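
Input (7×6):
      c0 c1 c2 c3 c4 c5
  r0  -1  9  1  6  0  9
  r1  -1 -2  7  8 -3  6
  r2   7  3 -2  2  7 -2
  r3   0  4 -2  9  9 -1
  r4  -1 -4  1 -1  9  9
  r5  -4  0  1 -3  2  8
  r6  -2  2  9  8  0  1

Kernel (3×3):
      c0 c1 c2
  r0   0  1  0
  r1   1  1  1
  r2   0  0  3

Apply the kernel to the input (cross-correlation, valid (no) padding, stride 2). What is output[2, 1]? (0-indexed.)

The receptive field on the input at this output position is [1 -1 9 / 1 -3 2 / 9 8 0]. Elementwise product with the kernel and sum: -1·1 + 1·1 + -3·1 + 2·1 + 0·3.

-1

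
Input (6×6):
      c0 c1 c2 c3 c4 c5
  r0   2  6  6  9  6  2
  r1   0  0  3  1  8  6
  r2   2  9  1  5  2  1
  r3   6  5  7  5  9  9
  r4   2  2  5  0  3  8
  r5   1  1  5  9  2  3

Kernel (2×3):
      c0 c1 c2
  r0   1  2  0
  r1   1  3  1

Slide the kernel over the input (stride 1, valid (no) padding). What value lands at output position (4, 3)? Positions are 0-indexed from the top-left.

The receptive field on the input at this output position is [0 3 8 / 9 2 3]. Elementwise product with the kernel and sum: 0·1 + 3·2 + 9·1 + 2·3 + 3·1.

24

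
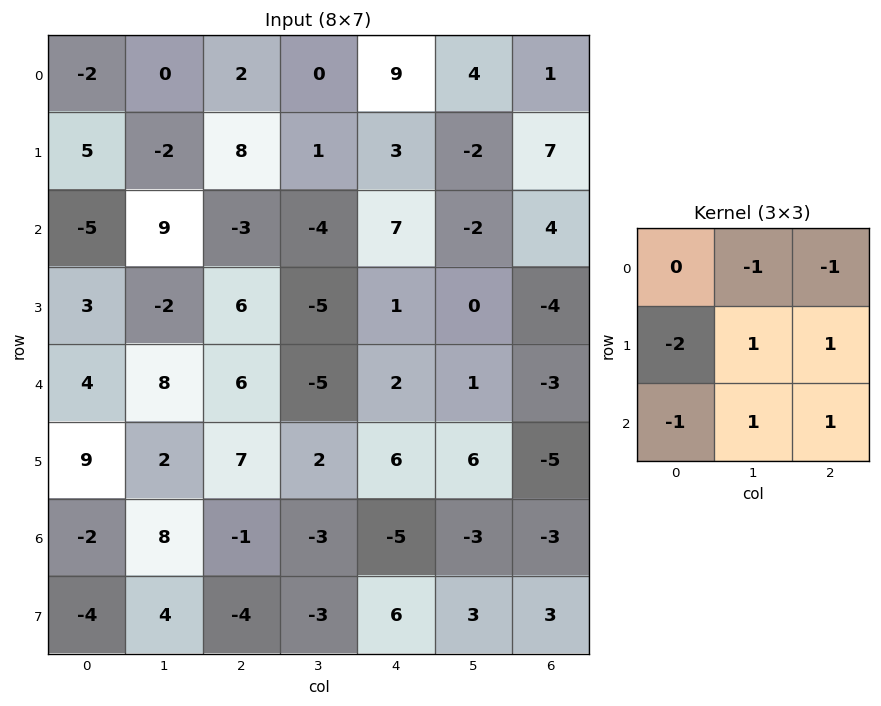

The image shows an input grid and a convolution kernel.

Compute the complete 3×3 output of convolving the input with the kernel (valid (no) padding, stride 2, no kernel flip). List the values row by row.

5 -15 -11
2 -28 -12
-14 -10 -10

Output[0,0]: The receptive field on the input at this output position is [-2 0 2 / 5 -2 8 / -5 9 -3]. Elementwise product with the kernel and sum: 0·-1 + 2·-1 + 5·-2 + -2·1 + 8·1 + -5·-1 + 9·1 + -3·1.
Output[0,1]: The receptive field on the input at this output position is [2 0 9 / 8 1 3 / -3 -4 7]. Elementwise product with the kernel and sum: 0·-1 + 9·-1 + 8·-2 + 1·1 + 3·1 + -3·-1 + -4·1 + 7·1.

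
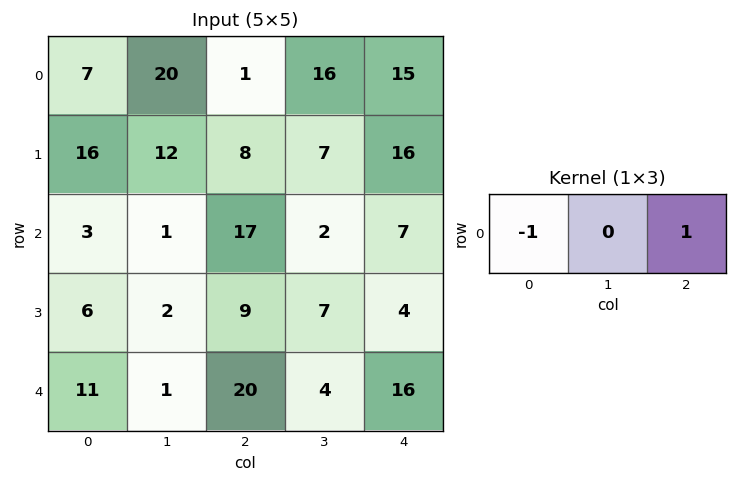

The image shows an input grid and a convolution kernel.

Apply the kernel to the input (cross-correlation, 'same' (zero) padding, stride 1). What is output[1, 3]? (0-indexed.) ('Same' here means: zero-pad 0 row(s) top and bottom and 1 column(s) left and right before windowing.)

8

The receptive field on the zero-padded input at this output position is [8 7 16]. Elementwise product with the kernel and sum: 8·-1 + 16·1.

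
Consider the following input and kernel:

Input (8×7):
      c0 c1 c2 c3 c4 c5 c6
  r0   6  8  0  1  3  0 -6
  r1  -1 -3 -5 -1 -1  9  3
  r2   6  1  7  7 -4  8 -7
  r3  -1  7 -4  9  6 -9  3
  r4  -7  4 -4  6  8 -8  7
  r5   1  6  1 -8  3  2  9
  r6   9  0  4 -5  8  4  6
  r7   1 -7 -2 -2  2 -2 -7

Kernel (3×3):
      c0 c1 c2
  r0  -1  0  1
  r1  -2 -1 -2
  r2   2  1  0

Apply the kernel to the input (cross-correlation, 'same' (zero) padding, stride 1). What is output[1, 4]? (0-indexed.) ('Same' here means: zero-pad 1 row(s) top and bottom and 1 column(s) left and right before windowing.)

The receptive field on the zero-padded input at this output position is [1 3 0 / -1 -1 9 / 7 -4 8]. Elementwise product with the kernel and sum: 1·-1 + 0·1 + -1·-2 + -1·-1 + 9·-2 + 7·2 + -4·1.

-6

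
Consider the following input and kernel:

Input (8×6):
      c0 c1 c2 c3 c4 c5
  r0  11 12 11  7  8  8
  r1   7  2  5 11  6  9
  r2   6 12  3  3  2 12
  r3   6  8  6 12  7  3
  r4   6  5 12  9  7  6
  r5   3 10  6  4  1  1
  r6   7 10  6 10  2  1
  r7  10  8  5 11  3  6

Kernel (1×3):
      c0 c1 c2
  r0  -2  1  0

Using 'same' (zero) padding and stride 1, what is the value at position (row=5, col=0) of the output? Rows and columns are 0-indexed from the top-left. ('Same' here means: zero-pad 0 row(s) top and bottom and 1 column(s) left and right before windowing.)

3

The receptive field on the zero-padded input at this output position is [0 3 10]. Elementwise product with the kernel and sum: 0·-2 + 3·1.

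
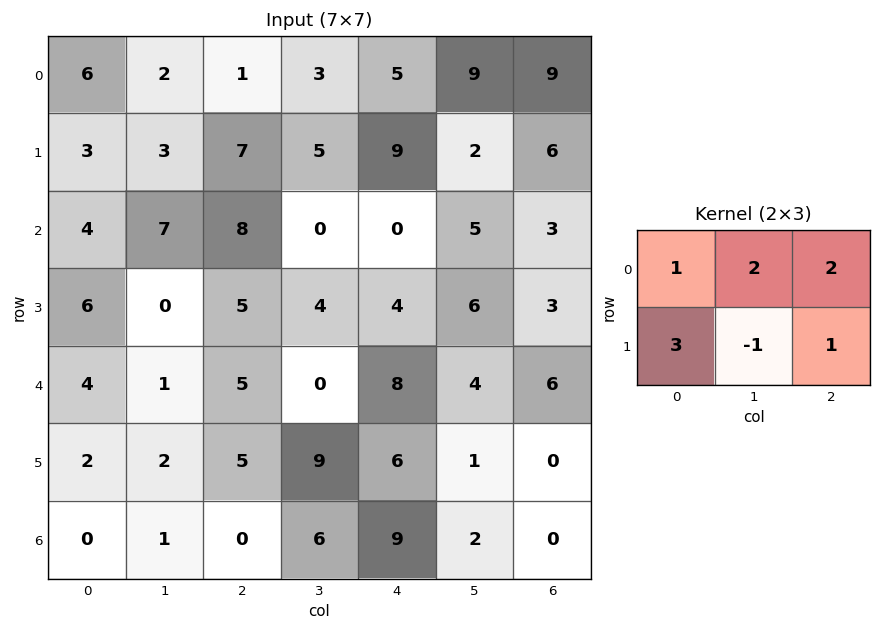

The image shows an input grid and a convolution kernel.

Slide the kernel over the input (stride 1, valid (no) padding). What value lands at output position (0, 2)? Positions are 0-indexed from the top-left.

42

The receptive field on the input at this output position is [1 3 5 / 7 5 9]. Elementwise product with the kernel and sum: 1·1 + 3·2 + 5·2 + 7·3 + 5·-1 + 9·1.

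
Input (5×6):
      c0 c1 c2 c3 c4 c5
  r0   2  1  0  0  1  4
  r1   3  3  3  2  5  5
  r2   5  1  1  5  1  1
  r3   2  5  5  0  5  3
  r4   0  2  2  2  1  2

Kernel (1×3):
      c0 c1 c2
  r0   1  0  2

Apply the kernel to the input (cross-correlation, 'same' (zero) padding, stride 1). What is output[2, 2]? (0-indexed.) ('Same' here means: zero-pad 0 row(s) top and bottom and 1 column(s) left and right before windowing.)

11

The receptive field on the zero-padded input at this output position is [1 1 5]. Elementwise product with the kernel and sum: 1·1 + 5·2.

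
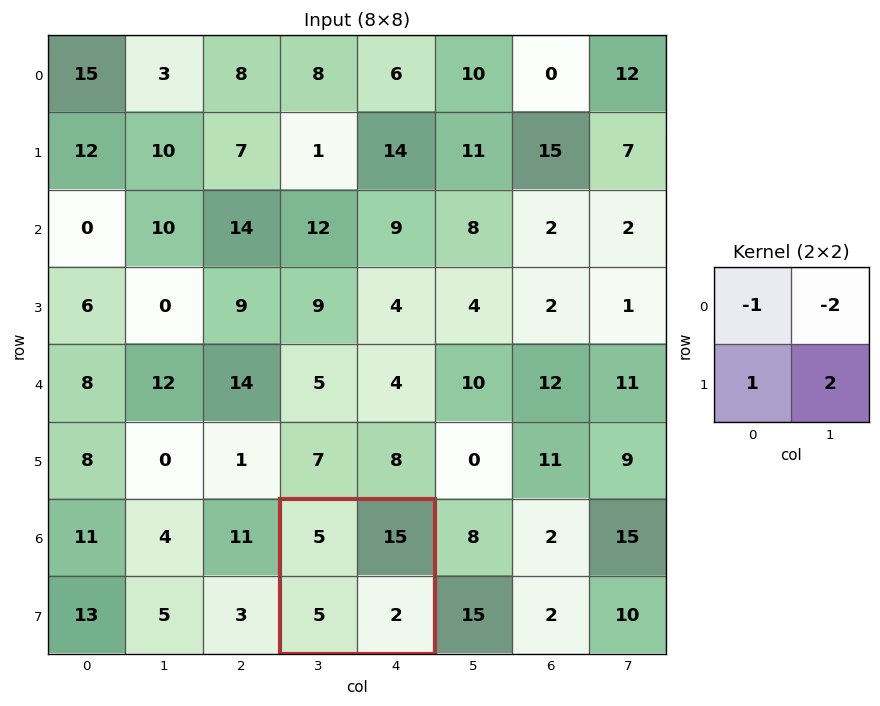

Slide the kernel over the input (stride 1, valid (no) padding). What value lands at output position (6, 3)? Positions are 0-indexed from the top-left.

The receptive field on the input at this output position is [5 15 / 5 2]. Elementwise product with the kernel and sum: 5·-1 + 15·-2 + 5·1 + 2·2.

-26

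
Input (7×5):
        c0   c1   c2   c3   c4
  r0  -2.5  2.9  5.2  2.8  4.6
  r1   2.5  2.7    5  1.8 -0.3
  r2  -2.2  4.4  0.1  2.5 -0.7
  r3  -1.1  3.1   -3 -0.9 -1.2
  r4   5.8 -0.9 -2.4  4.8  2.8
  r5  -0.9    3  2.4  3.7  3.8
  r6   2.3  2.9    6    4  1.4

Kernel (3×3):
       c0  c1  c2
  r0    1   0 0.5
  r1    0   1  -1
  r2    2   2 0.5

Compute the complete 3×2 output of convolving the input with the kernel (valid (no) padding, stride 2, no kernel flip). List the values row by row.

Output[0,0]: The receptive field on the input at this output position is [-2.5 2.9 5.2 / 2.5 2.7 5 / -2.2 4.4 0.1]. Elementwise product with the kernel and sum: -2.5·1 + 5.2·0.5 + 2.7·1 + 5·-1 + -2.2·2 + 4.4·2 + 0.1·0.5.

2.25 14.45
12.55 6.25
18.6 19.6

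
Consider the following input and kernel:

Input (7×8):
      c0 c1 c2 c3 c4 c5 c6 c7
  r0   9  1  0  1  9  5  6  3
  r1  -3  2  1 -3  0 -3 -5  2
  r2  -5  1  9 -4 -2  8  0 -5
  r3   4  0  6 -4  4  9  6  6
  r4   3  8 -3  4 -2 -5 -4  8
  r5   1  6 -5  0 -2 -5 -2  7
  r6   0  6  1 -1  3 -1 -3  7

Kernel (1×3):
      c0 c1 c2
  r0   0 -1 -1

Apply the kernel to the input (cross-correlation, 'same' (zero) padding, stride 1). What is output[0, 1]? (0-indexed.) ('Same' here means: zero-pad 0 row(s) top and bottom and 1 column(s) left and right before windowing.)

The receptive field on the zero-padded input at this output position is [9 1 0]. Elementwise product with the kernel and sum: 1·-1 + 0·-1.

-1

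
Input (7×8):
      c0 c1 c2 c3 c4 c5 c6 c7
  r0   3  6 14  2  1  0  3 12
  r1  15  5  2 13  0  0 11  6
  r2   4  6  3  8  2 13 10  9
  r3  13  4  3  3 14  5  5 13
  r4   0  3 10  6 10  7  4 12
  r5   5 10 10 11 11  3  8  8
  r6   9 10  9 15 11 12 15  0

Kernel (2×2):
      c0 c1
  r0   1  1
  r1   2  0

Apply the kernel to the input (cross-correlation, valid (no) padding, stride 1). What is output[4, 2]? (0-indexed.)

The receptive field on the input at this output position is [10 6 / 10 11]. Elementwise product with the kernel and sum: 10·1 + 6·1 + 10·2.

36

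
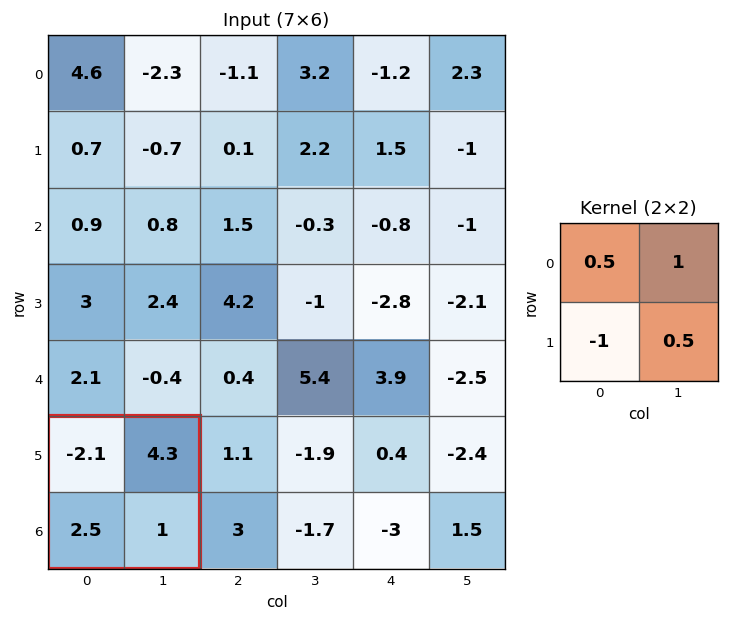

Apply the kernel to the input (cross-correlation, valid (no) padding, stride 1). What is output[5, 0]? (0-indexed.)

1.25

The receptive field on the input at this output position is [-2.1 4.3 / 2.5 1]. Elementwise product with the kernel and sum: -2.1·0.5 + 4.3·1 + 2.5·-1 + 1·0.5.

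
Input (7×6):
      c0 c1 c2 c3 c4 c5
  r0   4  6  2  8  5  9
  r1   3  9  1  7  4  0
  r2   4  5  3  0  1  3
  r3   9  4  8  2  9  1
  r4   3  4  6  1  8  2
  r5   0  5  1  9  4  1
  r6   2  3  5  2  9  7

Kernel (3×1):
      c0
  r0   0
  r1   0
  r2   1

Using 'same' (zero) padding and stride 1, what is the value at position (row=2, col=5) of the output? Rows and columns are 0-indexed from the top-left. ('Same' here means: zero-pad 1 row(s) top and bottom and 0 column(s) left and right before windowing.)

1

The receptive field on the zero-padded input at this output position is [0 / 3 / 1]. Elementwise product with the kernel and sum: 1·1.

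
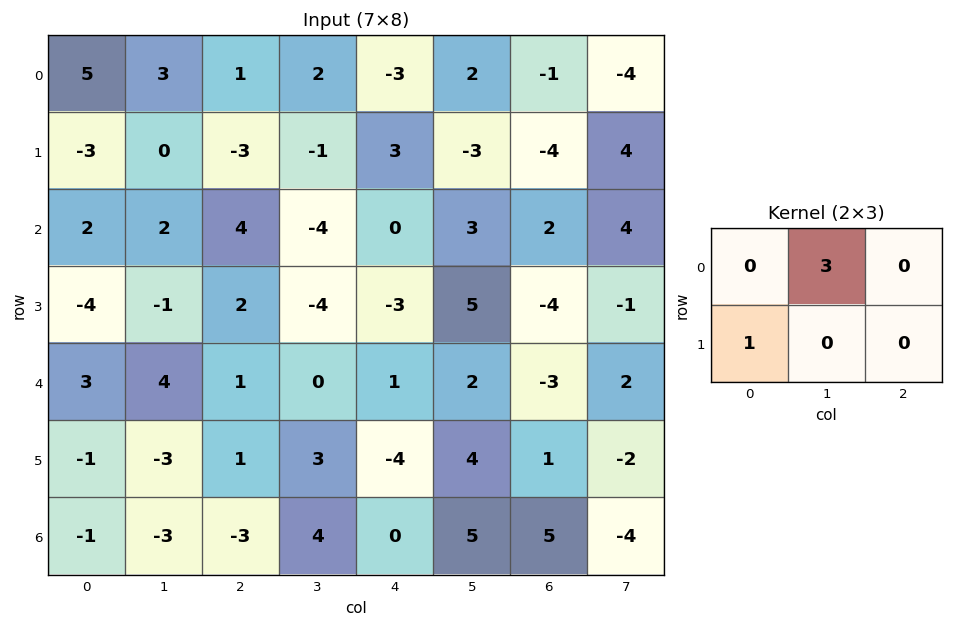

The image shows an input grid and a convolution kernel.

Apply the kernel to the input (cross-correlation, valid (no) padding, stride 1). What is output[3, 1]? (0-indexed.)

10

The receptive field on the input at this output position is [-1 2 -4 / 4 1 0]. Elementwise product with the kernel and sum: 2·3 + 4·1.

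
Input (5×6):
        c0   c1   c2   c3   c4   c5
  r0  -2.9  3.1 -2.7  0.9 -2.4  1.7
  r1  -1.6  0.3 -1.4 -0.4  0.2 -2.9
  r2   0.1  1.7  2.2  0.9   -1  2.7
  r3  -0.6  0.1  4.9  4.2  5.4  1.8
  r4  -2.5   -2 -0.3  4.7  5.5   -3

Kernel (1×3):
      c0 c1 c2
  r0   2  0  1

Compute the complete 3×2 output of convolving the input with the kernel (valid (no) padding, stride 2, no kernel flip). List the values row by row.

Output[0,0]: The receptive field on the input at this output position is [-2.9 3.1 -2.7]. Elementwise product with the kernel and sum: -2.9·2 + -2.7·1.

-8.5 -7.8
2.4 3.4
-5.3 4.9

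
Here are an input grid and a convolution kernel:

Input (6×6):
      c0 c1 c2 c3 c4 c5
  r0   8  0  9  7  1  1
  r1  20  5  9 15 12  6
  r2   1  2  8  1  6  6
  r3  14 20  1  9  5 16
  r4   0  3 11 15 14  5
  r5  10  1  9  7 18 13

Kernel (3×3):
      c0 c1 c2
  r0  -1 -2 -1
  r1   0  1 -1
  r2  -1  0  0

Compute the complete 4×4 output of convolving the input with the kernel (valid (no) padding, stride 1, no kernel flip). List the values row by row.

Output[0,0]: The receptive field on the input at this output position is [8 0 9 / 20 5 9 / 1 2 8]. Elementwise product with the kernel and sum: 8·-1 + 0·-2 + 9·-1 + 5·1 + 9·-1 + 1·-1.
Output[0,1]: The receptive field on the input at this output position is [0 9 7 / 5 9 15 / 2 8 1]. Elementwise product with the kernel and sum: 0·-1 + 9·-2 + 7·-1 + 9·1 + 15·-1 + 2·-1.

-22 -33 -29 -5
-59 -51 -57 -54
6 -30 -23 -45
-73 -36 -32 -33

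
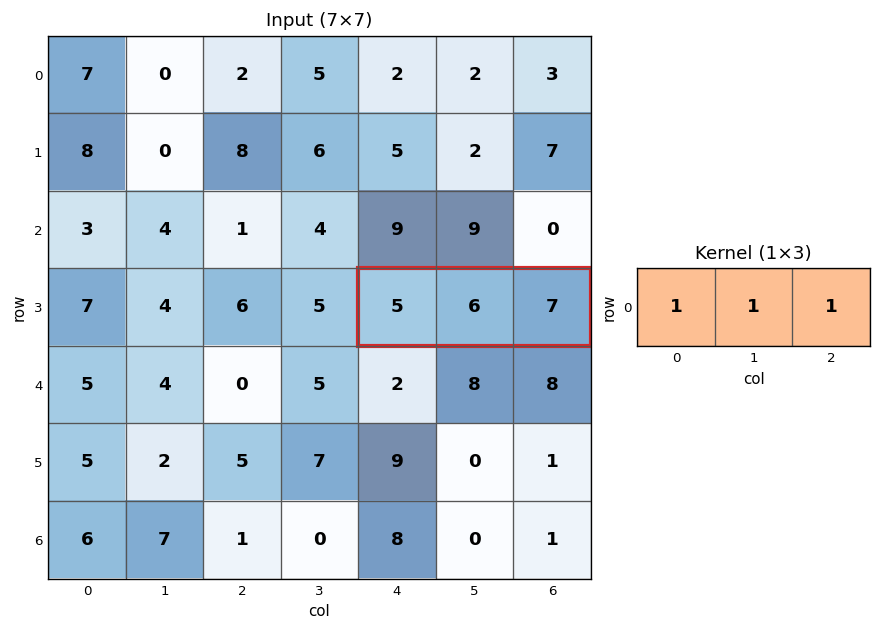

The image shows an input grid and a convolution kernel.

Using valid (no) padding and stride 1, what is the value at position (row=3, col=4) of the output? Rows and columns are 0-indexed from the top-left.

The receptive field on the input at this output position is [5 6 7]. Elementwise product with the kernel and sum: 5·1 + 6·1 + 7·1.

18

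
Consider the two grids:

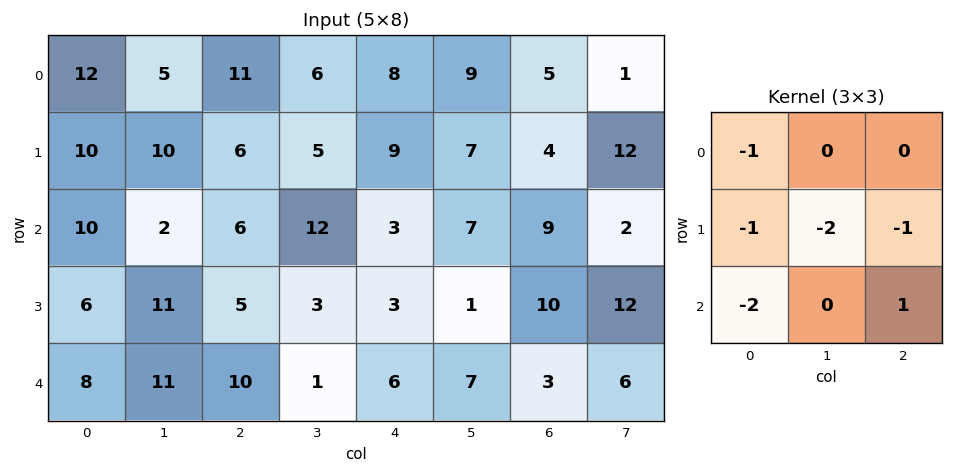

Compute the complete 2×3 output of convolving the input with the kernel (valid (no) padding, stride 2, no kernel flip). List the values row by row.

-62 -45 -32
-49 -34 -27

Output[0,0]: The receptive field on the input at this output position is [12 5 11 / 10 10 6 / 10 2 6]. Elementwise product with the kernel and sum: 12·-1 + 10·-1 + 10·-2 + 6·-1 + 10·-2 + 6·1.
Output[0,1]: The receptive field on the input at this output position is [11 6 8 / 6 5 9 / 6 12 3]. Elementwise product with the kernel and sum: 11·-1 + 6·-1 + 5·-2 + 9·-1 + 6·-2 + 3·1.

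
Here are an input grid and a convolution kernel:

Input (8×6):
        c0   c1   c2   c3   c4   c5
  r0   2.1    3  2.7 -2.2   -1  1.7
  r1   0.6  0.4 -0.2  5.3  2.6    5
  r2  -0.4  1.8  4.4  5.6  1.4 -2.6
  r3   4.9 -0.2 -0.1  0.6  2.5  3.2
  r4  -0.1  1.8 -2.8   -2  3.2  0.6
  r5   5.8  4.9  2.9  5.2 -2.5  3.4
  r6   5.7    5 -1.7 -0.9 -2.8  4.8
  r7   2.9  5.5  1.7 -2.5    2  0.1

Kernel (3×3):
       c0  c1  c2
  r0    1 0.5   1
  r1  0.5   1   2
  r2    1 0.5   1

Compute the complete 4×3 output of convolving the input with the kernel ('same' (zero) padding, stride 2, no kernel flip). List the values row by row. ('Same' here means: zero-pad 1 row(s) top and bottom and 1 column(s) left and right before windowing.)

Output[0,0]: The receptive field on the zero-padded input at this output position is [0 0 0 / 0 2.1 3 / 0 0.6 0.4]. Elementwise product with the kernel and sum: 0·1 + 0·0.5 + 0·1 + 0·0.5 + 2.1·1 + 3·2 + 0·1 + 0.6·0.5 + 0.4·1.

8.8 5.4 12.9
6.15 22.45 15.65
13.55 6 15.8
30.45 14.4 12.3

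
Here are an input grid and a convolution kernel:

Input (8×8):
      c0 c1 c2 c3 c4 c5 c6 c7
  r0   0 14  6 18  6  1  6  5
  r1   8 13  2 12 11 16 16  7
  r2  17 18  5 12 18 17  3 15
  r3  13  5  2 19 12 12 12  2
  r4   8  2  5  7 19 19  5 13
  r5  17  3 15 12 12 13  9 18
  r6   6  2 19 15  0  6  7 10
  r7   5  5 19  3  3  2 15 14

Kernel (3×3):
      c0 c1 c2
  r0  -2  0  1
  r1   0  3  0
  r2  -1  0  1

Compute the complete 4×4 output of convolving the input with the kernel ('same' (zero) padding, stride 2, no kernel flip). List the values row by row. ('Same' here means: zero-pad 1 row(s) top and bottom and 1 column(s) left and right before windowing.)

Output[0,0]: The receptive field on the zero-padded input at this output position is [0 0 0 / 0 0 14 / 0 8 13]. Elementwise product with the kernel and sum: 0·-2 + 0·1 + 0·3 + 0·-1 + 13·1.
Output[0,1]: The receptive field on the zero-padded input at this output position is [0 0 0 / 14 6 18 / 13 2 12]. Elementwise product with the kernel and sum: 0·-2 + 0·1 + 6·3 + 13·-1 + 12·1.

13 17 22 9
69 15 39 -26
32 33 32 -2
26 61 -12 25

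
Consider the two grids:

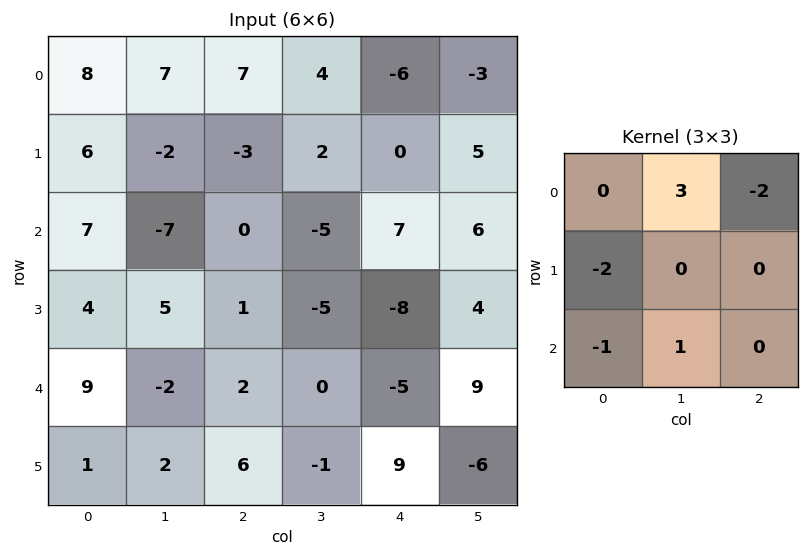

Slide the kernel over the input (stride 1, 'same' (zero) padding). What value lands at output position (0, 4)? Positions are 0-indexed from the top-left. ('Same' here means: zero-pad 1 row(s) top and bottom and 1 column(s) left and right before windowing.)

The receptive field on the zero-padded input at this output position is [0 0 0 / 4 -6 -3 / 2 0 5]. Elementwise product with the kernel and sum: 0·3 + 0·-2 + 4·-2 + 2·-1 + 0·1.

-10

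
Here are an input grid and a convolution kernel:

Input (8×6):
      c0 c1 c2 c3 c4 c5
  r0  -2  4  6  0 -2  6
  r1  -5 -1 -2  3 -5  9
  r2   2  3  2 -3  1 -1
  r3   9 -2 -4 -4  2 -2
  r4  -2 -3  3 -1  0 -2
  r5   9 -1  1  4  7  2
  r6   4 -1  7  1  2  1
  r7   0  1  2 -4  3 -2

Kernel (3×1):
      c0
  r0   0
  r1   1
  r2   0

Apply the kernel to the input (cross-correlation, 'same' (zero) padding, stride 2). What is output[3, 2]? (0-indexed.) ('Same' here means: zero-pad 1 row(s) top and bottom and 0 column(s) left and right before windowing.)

2

The receptive field on the zero-padded input at this output position is [7 / 2 / 3]. Elementwise product with the kernel and sum: 2·1.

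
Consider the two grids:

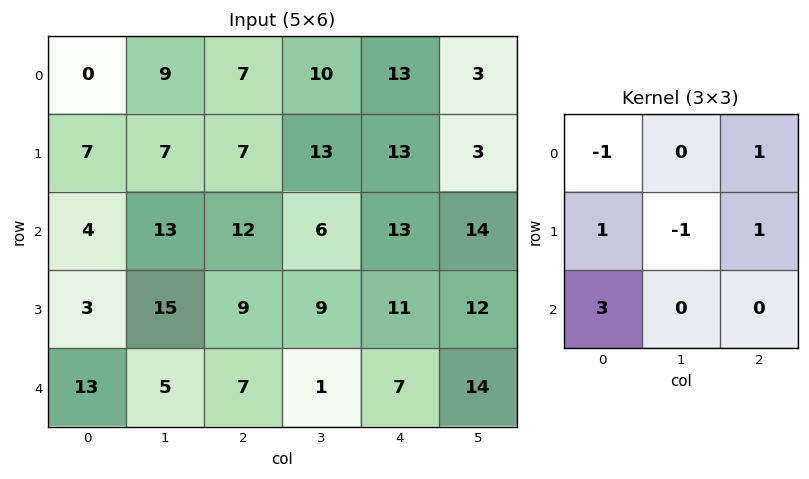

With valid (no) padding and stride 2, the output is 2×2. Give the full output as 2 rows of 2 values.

Output[0,0]: The receptive field on the input at this output position is [0 9 7 / 7 7 7 / 4 13 12]. Elementwise product with the kernel and sum: 0·-1 + 7·1 + 7·1 + 7·-1 + 7·1 + 4·3.

26 49
44 33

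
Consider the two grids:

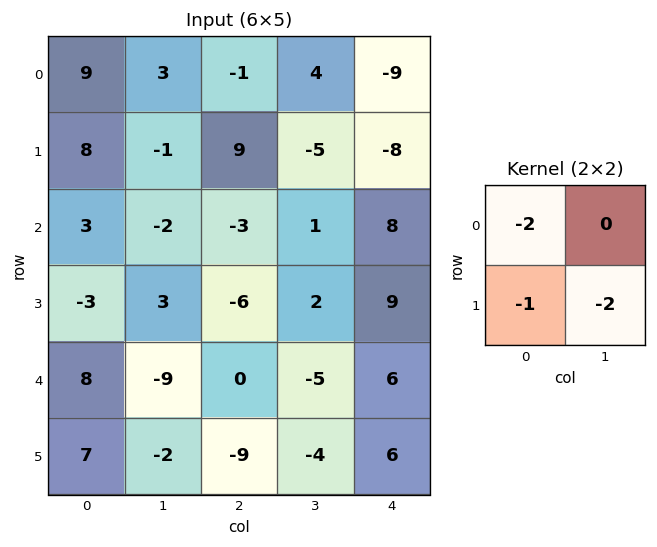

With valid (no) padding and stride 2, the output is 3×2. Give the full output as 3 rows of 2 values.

-24 3
-9 8
-19 17

Output[0,0]: The receptive field on the input at this output position is [9 3 / 8 -1]. Elementwise product with the kernel and sum: 9·-2 + 8·-1 + -1·-2.
Output[0,1]: The receptive field on the input at this output position is [-1 4 / 9 -5]. Elementwise product with the kernel and sum: -1·-2 + 9·-1 + -5·-2.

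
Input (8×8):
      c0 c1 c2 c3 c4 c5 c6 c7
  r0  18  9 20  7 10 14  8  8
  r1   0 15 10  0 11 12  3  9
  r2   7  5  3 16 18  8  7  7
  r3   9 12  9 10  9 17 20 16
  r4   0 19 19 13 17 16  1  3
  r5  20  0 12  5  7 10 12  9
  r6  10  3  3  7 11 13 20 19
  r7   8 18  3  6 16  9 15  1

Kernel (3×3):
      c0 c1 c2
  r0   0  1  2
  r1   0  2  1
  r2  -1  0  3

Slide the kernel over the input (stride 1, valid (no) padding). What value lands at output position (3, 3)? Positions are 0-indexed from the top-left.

118

The receptive field on the input at this output position is [10 9 17 / 13 17 16 / 5 7 10]. Elementwise product with the kernel and sum: 9·1 + 17·2 + 17·2 + 16·1 + 5·-1 + 10·3.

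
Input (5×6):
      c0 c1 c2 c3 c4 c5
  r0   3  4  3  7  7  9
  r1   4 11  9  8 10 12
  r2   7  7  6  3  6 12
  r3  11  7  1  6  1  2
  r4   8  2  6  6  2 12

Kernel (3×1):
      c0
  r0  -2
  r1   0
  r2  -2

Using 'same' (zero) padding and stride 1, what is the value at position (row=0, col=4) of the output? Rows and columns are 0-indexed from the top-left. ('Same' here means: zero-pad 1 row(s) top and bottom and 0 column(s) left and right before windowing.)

The receptive field on the zero-padded input at this output position is [0 / 7 / 10]. Elementwise product with the kernel and sum: 0·-2 + 10·-2.

-20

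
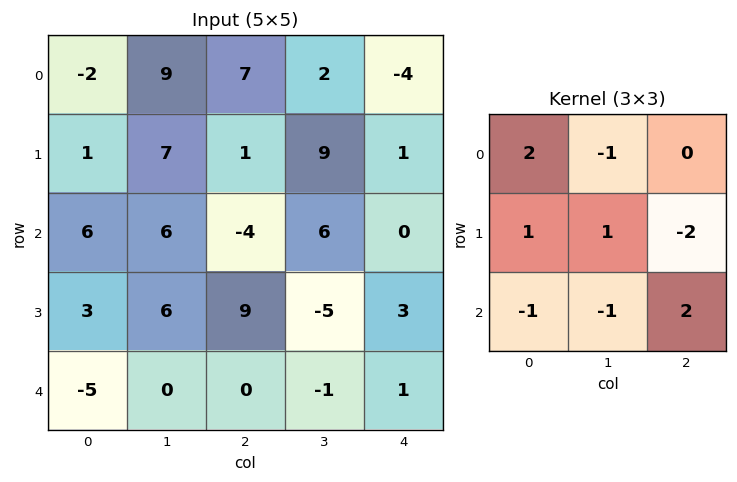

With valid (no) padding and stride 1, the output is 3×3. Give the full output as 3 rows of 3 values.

-27 11 18
24 -22 -3
2 39 -13

Output[0,0]: The receptive field on the input at this output position is [-2 9 7 / 1 7 1 / 6 6 -4]. Elementwise product with the kernel and sum: -2·2 + 9·-1 + 1·1 + 7·1 + 1·-2 + 6·-1 + 6·-1 + -4·2.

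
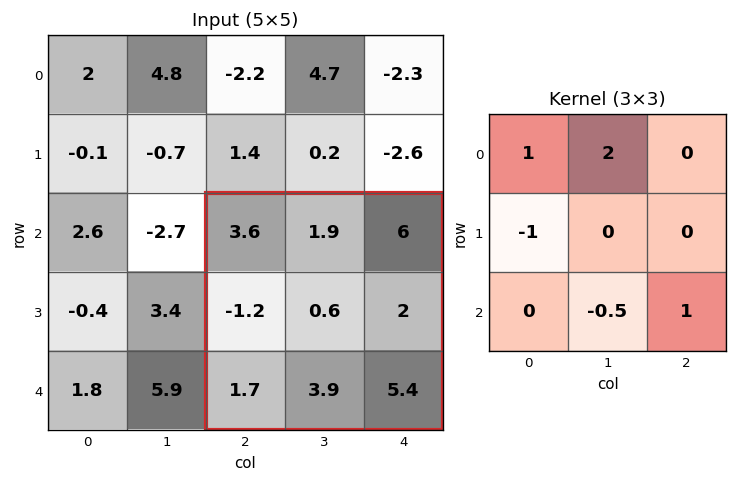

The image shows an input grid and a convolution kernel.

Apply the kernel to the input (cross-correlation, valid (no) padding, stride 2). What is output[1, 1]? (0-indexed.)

The receptive field on the input at this output position is [3.6 1.9 6 / -1.2 0.6 2 / 1.7 3.9 5.4]. Elementwise product with the kernel and sum: 3.6·1 + 1.9·2 + -1.2·-1 + 3.9·-0.5 + 5.4·1.

12.05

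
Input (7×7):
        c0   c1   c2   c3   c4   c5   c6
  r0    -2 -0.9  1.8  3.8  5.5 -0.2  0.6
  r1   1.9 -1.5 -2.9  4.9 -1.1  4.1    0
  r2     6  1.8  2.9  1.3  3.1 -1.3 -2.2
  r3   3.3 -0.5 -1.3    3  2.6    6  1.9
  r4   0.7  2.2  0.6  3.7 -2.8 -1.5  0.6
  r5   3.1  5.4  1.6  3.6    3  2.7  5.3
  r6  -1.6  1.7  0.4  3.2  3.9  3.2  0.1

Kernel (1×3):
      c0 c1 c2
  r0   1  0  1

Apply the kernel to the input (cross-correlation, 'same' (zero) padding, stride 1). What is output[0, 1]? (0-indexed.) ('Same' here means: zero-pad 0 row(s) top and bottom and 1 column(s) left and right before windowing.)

-0.2

The receptive field on the zero-padded input at this output position is [-2 -0.9 1.8]. Elementwise product with the kernel and sum: -2·1 + 1.8·1.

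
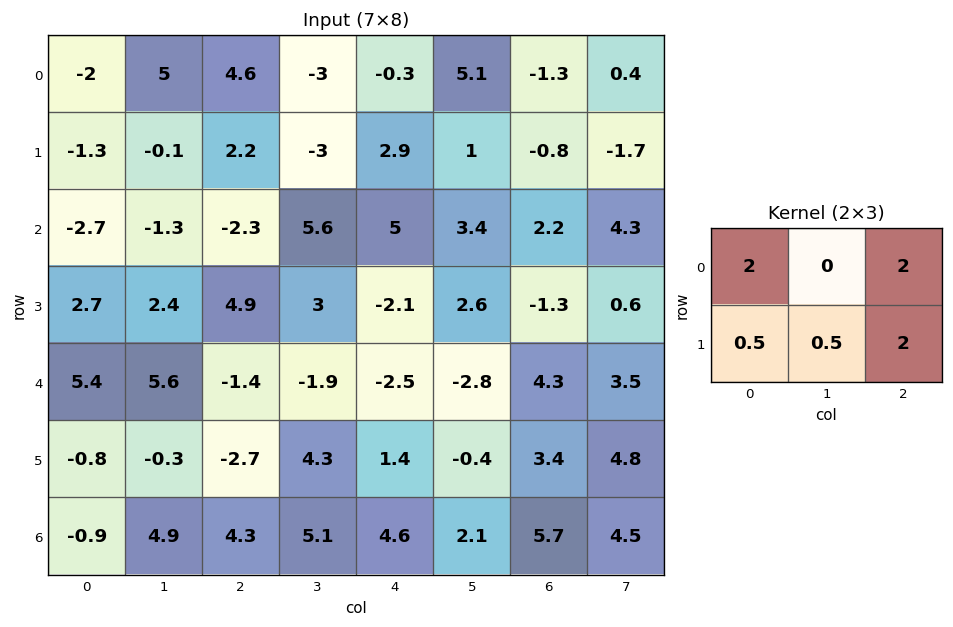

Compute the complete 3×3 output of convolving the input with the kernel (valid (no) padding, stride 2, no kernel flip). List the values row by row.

Output[0,0]: The receptive field on the input at this output position is [-2 5 4.6 / -1.3 -0.1 2.2]. Elementwise product with the kernel and sum: -2·2 + 4.6·2 + -1.3·0.5 + -0.1·0.5 + 2.2·2.
Output[0,1]: The receptive field on the input at this output position is [4.6 -3 -0.3 / 2.2 -3 2.9]. Elementwise product with the kernel and sum: 4.6·2 + -0.3·2 + 2.2·0.5 + -3·0.5 + 2.9·2.

8.9 14 -2.85
2.35 5.15 12.05
2.05 -4.2 10.9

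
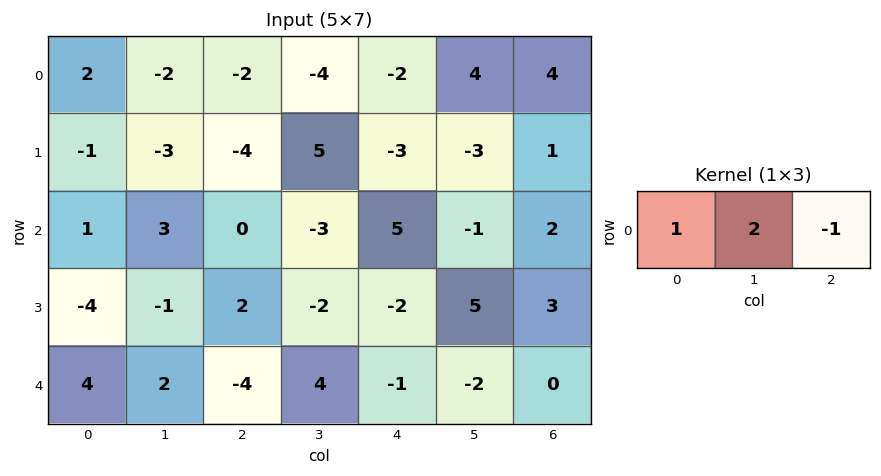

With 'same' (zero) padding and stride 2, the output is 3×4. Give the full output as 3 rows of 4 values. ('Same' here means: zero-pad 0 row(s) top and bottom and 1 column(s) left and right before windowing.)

Output[0,0]: The receptive field on the zero-padded input at this output position is [0 2 -2]. Elementwise product with the kernel and sum: 0·1 + 2·2 + -2·-1.

6 -2 -12 12
-1 6 8 3
6 -10 4 -2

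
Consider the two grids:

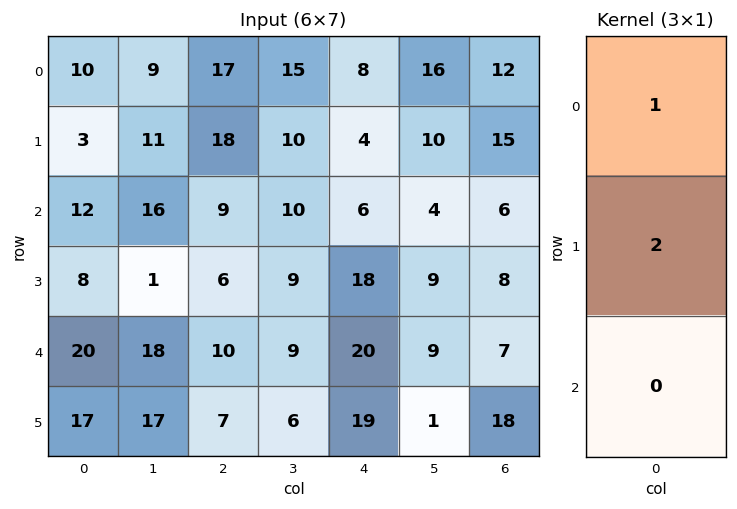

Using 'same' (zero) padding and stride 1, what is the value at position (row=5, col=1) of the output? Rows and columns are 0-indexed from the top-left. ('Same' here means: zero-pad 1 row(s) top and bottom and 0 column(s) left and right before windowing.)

The receptive field on the zero-padded input at this output position is [18 / 17 / 0]. Elementwise product with the kernel and sum: 18·1 + 17·2.

52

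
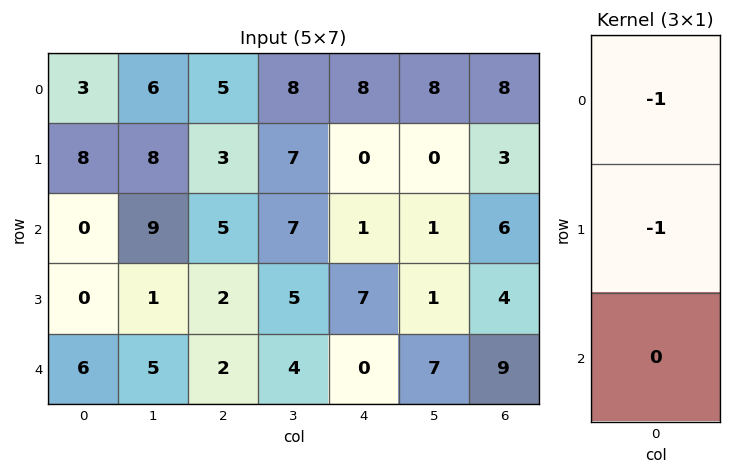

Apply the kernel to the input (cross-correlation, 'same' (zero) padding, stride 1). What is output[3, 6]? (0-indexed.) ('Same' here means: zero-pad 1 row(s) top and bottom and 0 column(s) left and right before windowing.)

-10

The receptive field on the zero-padded input at this output position is [6 / 4 / 9]. Elementwise product with the kernel and sum: 6·-1 + 4·-1.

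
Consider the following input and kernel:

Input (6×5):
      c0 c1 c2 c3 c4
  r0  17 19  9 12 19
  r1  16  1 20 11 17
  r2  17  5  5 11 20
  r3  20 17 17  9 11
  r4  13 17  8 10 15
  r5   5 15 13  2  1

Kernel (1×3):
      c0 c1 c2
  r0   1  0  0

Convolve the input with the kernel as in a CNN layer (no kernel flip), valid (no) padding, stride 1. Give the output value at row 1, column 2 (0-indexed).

The receptive field on the input at this output position is [20 11 17]. Elementwise product with the kernel and sum: 20·1.

20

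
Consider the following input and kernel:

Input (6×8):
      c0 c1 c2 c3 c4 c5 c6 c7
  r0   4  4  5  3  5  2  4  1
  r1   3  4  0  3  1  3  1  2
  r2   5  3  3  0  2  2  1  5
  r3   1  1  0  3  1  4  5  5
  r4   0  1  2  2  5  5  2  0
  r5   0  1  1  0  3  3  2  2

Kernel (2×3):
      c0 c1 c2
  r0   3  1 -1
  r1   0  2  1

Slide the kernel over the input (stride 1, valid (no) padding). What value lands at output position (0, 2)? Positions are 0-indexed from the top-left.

20

The receptive field on the input at this output position is [5 3 5 / 0 3 1]. Elementwise product with the kernel and sum: 5·3 + 3·1 + 5·-1 + 3·2 + 1·1.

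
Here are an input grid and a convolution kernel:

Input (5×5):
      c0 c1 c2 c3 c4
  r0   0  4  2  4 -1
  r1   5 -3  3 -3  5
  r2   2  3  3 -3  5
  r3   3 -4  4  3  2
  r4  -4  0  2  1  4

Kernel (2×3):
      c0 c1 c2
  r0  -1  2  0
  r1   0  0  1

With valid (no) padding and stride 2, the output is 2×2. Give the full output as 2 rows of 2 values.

Output[0,0]: The receptive field on the input at this output position is [0 4 2 / 5 -3 3]. Elementwise product with the kernel and sum: 0·-1 + 4·2 + 3·1.

11 11
8 -7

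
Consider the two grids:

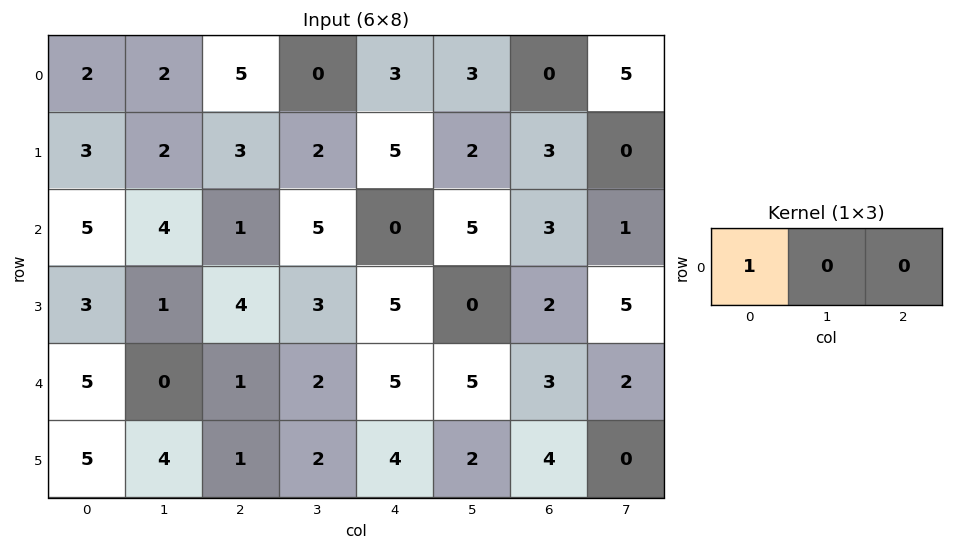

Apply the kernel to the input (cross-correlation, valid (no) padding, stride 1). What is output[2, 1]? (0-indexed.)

The receptive field on the input at this output position is [4 1 5]. Elementwise product with the kernel and sum: 4·1.

4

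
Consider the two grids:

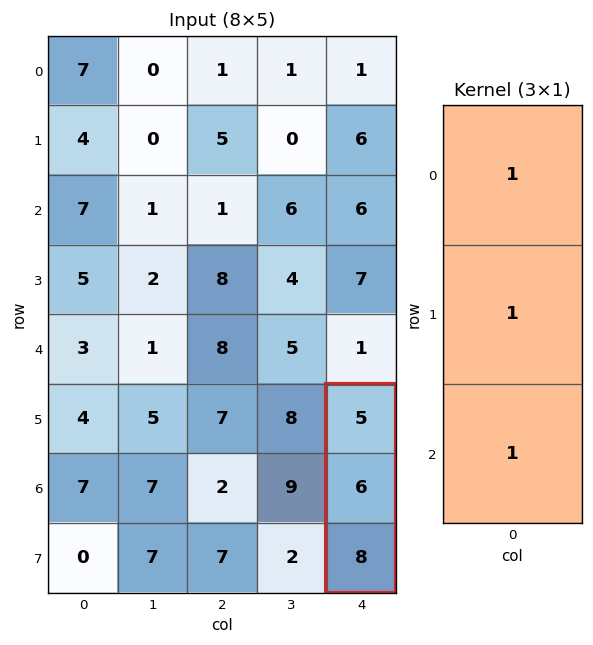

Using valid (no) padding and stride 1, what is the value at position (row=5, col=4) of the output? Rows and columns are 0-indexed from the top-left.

The receptive field on the input at this output position is [5 / 6 / 8]. Elementwise product with the kernel and sum: 5·1 + 6·1 + 8·1.

19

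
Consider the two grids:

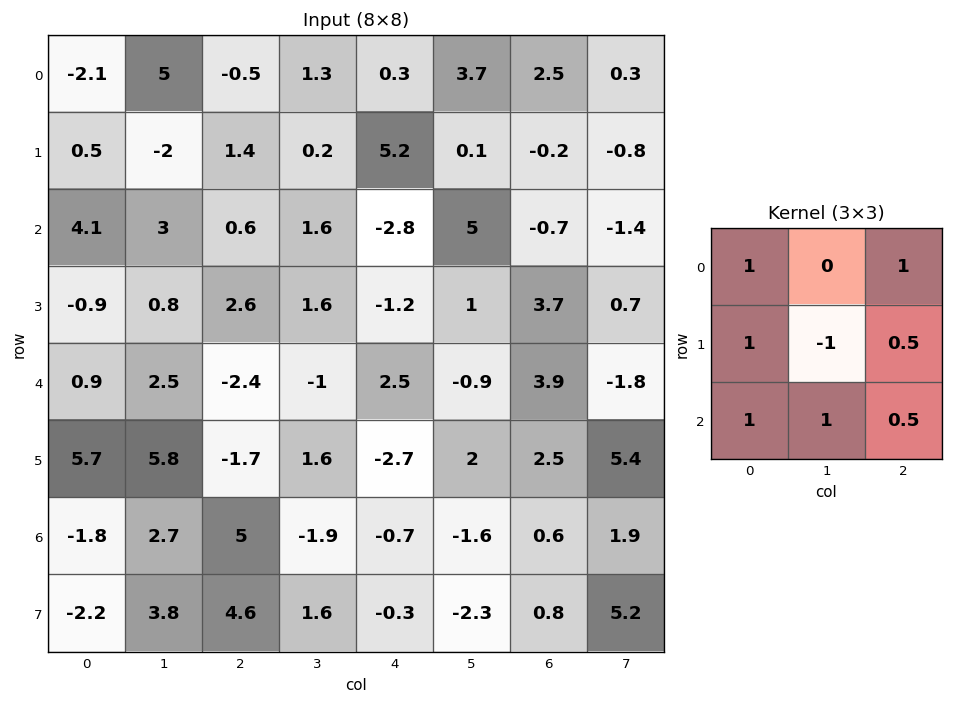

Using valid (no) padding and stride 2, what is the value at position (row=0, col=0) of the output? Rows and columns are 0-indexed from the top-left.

The receptive field on the input at this output position is [-2.1 5 -0.5 / 0.5 -2 1.4 / 4.1 3 0.6]. Elementwise product with the kernel and sum: -2.1·1 + -0.5·1 + 0.5·1 + -2·-1 + 1.4·0.5 + 4.1·1 + 3·1 + 0.6·0.5.

8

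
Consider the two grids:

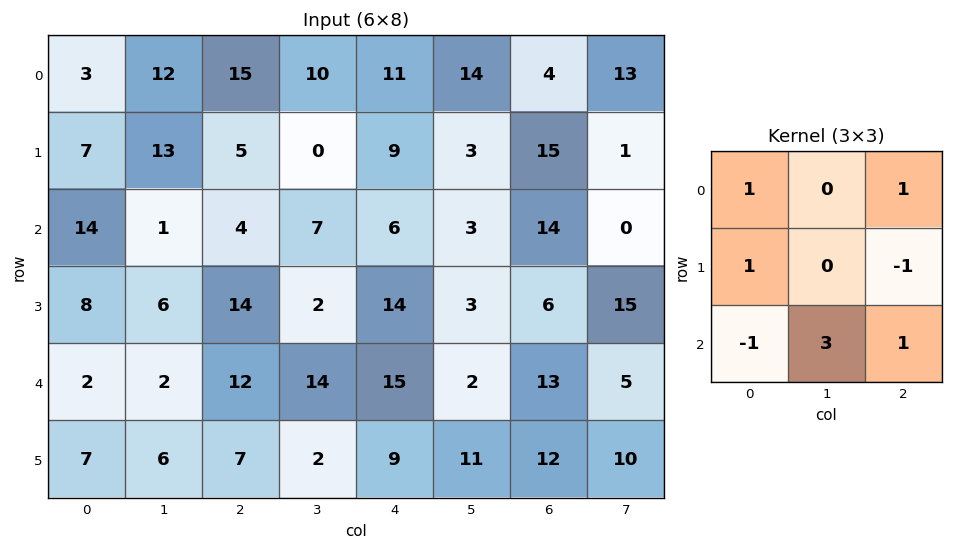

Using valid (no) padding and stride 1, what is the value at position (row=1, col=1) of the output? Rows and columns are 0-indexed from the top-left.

The receptive field on the input at this output position is [13 5 0 / 1 4 7 / 6 14 2]. Elementwise product with the kernel and sum: 13·1 + 0·1 + 1·1 + 7·-1 + 6·-1 + 14·3 + 2·1.

45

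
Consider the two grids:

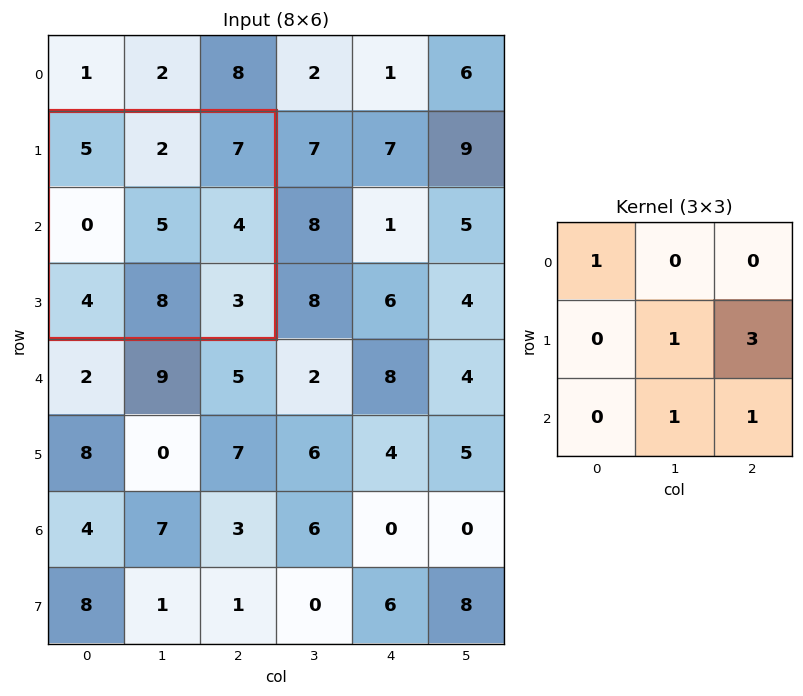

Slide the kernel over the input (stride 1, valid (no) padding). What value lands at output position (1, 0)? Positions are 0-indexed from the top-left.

33

The receptive field on the input at this output position is [5 2 7 / 0 5 4 / 4 8 3]. Elementwise product with the kernel and sum: 5·1 + 5·1 + 4·3 + 8·1 + 3·1.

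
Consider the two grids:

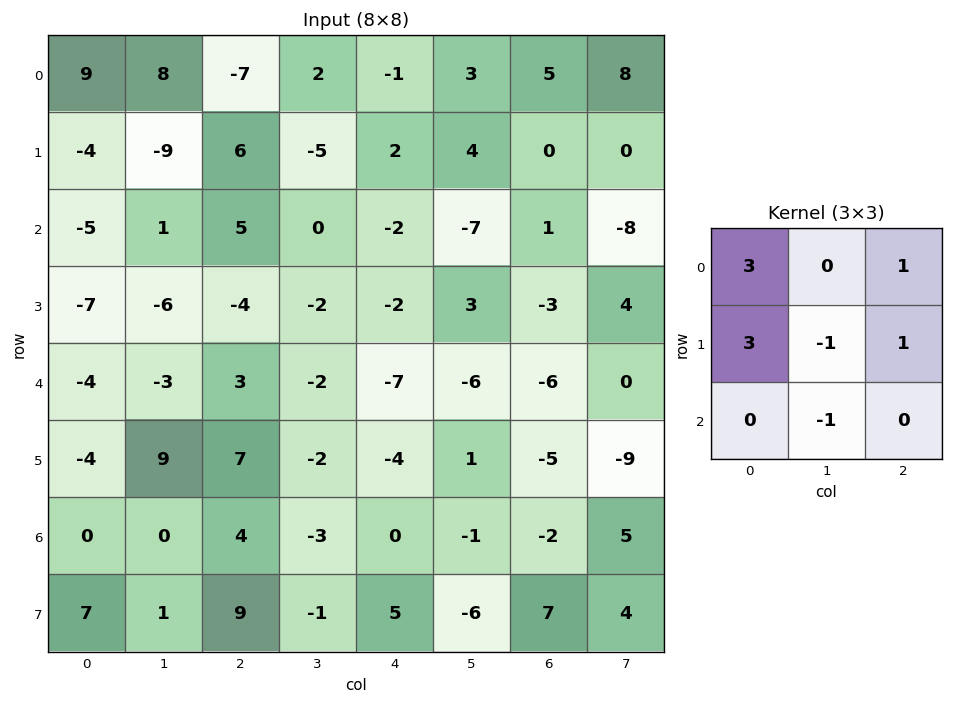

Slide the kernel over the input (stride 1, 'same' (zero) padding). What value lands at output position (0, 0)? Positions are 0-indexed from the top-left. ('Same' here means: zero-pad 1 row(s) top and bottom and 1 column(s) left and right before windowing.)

3

The receptive field on the zero-padded input at this output position is [0 0 0 / 0 9 8 / 0 -4 -9]. Elementwise product with the kernel and sum: 0·3 + 0·1 + 0·3 + 9·-1 + 8·1 + -4·-1.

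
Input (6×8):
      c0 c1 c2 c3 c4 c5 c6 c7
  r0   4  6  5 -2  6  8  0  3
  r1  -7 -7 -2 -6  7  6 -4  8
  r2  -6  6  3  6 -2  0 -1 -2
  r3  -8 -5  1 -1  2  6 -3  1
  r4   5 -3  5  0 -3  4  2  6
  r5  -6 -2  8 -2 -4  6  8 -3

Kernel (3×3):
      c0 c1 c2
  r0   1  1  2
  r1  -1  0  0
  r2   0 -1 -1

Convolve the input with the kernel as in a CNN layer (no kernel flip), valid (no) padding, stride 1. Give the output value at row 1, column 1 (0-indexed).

-27

The receptive field on the input at this output position is [-7 -2 -6 / 6 3 6 / -5 1 -1]. Elementwise product with the kernel and sum: -7·1 + -2·1 + -6·2 + 6·-1 + 1·-1 + -1·-1.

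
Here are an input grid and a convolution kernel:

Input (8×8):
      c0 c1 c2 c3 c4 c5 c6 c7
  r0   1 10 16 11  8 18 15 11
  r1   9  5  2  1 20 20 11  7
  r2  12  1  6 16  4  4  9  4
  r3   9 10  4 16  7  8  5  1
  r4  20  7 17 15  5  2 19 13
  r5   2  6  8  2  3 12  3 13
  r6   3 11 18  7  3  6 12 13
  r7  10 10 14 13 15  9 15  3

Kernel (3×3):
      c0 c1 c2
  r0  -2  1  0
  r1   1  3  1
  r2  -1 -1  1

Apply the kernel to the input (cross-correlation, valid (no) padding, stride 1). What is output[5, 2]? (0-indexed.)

The receptive field on the input at this output position is [8 2 3 / 18 7 3 / 14 13 15]. Elementwise product with the kernel and sum: 8·-2 + 2·1 + 18·1 + 7·3 + 3·1 + 14·-1 + 13·-1 + 15·1.

16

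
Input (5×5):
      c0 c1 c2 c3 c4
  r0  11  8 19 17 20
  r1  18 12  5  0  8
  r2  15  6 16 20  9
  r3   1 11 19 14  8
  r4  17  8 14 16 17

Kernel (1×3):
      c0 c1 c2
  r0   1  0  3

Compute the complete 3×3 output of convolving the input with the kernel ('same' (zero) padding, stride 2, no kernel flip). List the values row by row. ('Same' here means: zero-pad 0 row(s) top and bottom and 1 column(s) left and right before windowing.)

Output[0,0]: The receptive field on the zero-padded input at this output position is [0 11 8]. Elementwise product with the kernel and sum: 0·1 + 8·3.
Output[0,1]: The receptive field on the zero-padded input at this output position is [8 19 17]. Elementwise product with the kernel and sum: 8·1 + 17·3.

24 59 17
18 66 20
24 56 16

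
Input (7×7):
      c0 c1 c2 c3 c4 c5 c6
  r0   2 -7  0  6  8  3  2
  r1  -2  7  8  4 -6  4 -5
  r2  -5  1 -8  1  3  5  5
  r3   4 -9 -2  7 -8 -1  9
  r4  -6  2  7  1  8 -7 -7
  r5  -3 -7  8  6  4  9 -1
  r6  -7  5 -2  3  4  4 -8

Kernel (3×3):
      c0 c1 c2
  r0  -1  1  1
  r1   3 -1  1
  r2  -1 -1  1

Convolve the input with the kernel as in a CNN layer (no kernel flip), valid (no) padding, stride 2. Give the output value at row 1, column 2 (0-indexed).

The receptive field on the input at this output position is [3 5 5 / -8 -1 9 / 8 -7 -7]. Elementwise product with the kernel and sum: 3·-1 + 5·1 + 5·1 + -8·3 + -1·-1 + 9·1 + 8·-1 + -7·-1 + -7·1.

-15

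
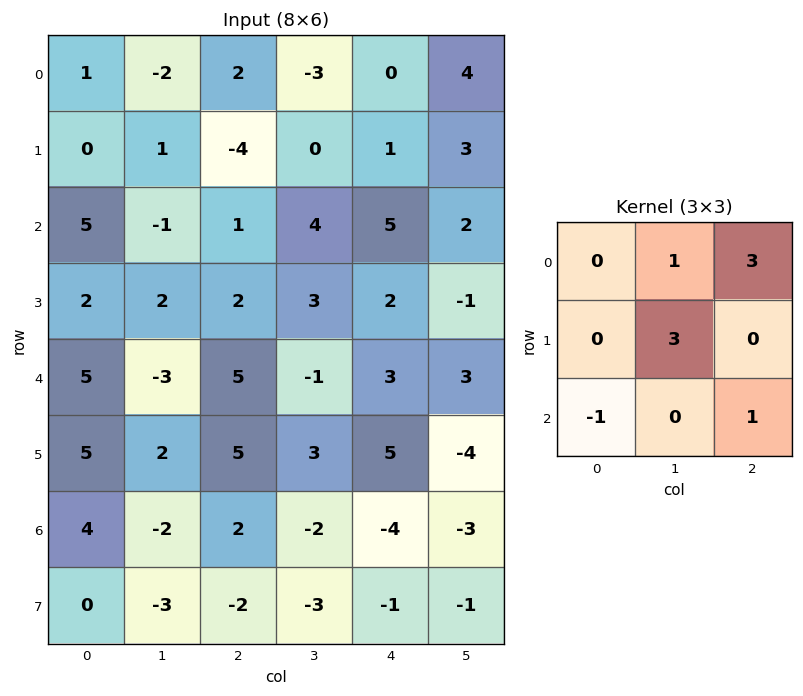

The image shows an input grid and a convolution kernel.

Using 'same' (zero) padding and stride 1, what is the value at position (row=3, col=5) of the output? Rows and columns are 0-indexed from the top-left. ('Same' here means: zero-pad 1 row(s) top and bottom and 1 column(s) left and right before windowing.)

The receptive field on the zero-padded input at this output position is [5 2 0 / 2 -1 0 / 3 3 0]. Elementwise product with the kernel and sum: 2·1 + 0·3 + -1·3 + 3·-1 + 0·1.

-4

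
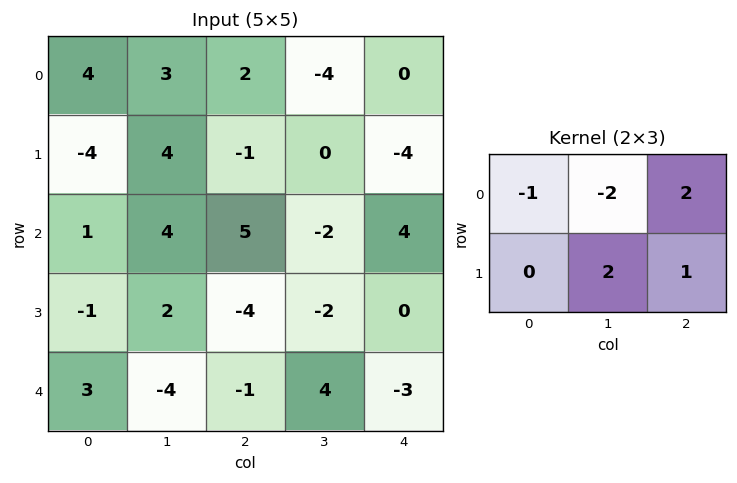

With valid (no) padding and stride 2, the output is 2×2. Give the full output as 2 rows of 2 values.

1 2
1 3

Output[0,0]: The receptive field on the input at this output position is [4 3 2 / -4 4 -1]. Elementwise product with the kernel and sum: 4·-1 + 3·-2 + 2·2 + 4·2 + -1·1.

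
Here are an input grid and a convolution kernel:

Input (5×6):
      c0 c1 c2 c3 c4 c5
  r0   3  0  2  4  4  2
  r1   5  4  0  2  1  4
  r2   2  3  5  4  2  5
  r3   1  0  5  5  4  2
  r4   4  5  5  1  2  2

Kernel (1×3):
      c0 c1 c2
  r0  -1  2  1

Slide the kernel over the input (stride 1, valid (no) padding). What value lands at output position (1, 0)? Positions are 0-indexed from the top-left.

3

The receptive field on the input at this output position is [5 4 0]. Elementwise product with the kernel and sum: 5·-1 + 4·2 + 0·1.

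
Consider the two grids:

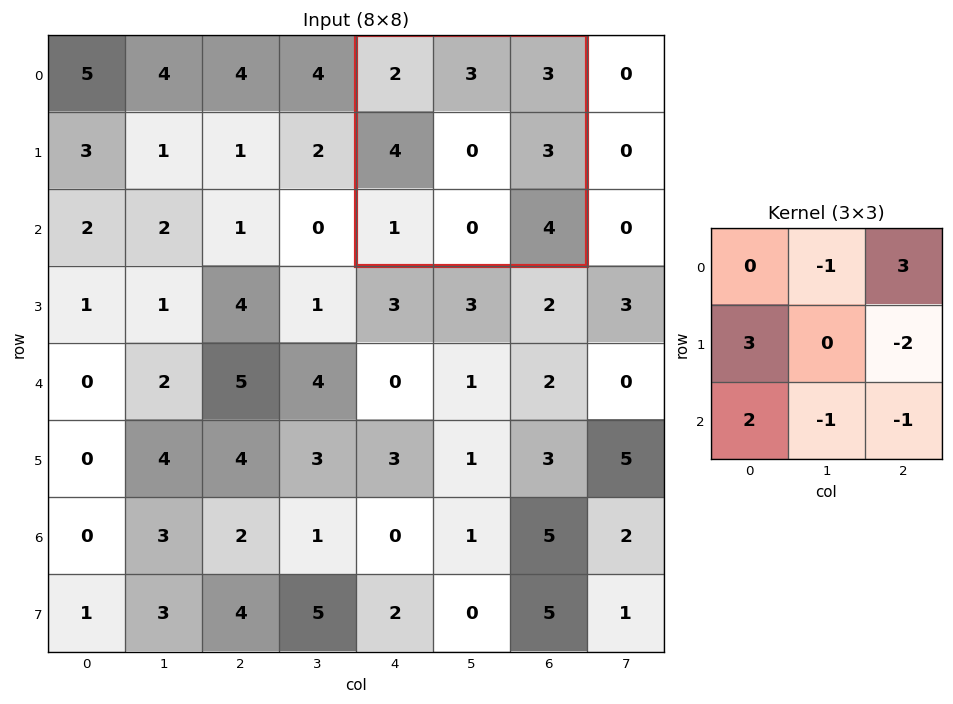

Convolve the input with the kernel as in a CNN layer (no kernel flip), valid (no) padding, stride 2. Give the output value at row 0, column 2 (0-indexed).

The receptive field on the input at this output position is [2 3 3 / 4 0 3 / 1 0 4]. Elementwise product with the kernel and sum: 3·-1 + 3·3 + 4·3 + 3·-2 + 1·2 + 0·-1 + 4·-1.

10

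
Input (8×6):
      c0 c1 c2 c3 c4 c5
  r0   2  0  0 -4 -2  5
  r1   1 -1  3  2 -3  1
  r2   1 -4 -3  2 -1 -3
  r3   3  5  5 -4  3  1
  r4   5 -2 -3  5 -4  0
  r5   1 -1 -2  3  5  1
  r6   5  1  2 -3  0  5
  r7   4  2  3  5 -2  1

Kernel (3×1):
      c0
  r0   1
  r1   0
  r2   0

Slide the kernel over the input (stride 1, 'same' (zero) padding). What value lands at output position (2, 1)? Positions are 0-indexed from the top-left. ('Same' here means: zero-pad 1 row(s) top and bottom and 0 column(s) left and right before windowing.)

The receptive field on the zero-padded input at this output position is [-1 / -4 / 5]. Elementwise product with the kernel and sum: -1·1.

-1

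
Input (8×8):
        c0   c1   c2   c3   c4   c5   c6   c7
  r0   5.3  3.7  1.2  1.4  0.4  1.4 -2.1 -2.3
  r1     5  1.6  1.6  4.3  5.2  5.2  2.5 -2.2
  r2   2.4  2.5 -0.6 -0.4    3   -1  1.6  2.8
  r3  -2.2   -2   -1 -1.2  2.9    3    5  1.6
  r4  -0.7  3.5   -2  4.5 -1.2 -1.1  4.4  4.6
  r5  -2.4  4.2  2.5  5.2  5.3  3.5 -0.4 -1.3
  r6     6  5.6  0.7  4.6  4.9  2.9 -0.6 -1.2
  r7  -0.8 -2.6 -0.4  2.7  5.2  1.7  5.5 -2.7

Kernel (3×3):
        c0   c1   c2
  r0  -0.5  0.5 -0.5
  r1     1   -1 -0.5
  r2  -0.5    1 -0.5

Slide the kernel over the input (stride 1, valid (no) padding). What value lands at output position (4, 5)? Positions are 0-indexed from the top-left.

3.55

The receptive field on the input at this output position is [-1.1 4.4 4.6 / 3.5 -0.4 -1.3 / 2.9 -0.6 -1.2]. Elementwise product with the kernel and sum: -1.1·-0.5 + 4.4·0.5 + 4.6·-0.5 + 3.5·1 + -0.4·-1 + -1.3·-0.5 + 2.9·-0.5 + -0.6·1 + -1.2·-0.5.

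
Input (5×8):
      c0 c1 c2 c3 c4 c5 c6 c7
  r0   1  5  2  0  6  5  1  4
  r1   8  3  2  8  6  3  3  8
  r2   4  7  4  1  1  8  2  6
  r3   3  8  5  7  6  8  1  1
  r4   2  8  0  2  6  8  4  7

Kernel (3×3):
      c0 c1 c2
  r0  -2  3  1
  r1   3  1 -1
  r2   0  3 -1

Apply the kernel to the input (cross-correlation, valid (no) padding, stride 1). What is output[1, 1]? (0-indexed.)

The receptive field on the input at this output position is [3 2 8 / 7 4 1 / 8 5 7]. Elementwise product with the kernel and sum: 3·-2 + 2·3 + 8·1 + 7·3 + 4·1 + 1·-1 + 5·3 + 7·-1.

40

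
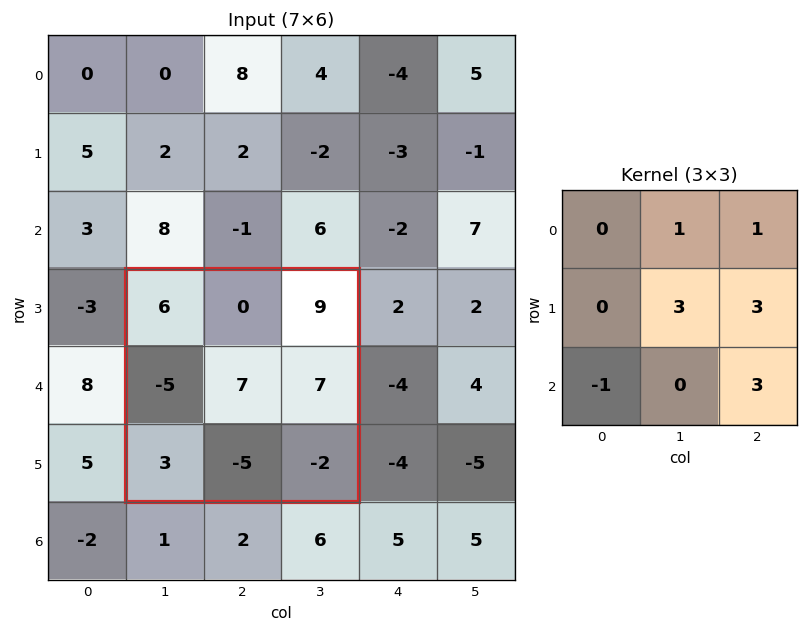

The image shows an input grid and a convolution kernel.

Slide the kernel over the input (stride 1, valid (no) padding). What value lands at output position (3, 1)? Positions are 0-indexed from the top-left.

The receptive field on the input at this output position is [6 0 9 / -5 7 7 / 3 -5 -2]. Elementwise product with the kernel and sum: 0·1 + 9·1 + 7·3 + 7·3 + 3·-1 + -2·3.

42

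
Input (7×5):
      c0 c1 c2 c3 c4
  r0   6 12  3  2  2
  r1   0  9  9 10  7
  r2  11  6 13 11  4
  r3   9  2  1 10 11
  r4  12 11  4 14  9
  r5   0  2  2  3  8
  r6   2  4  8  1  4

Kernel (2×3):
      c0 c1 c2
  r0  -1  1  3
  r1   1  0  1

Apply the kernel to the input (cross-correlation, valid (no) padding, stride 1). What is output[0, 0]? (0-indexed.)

The receptive field on the input at this output position is [6 12 3 / 0 9 9]. Elementwise product with the kernel and sum: 6·-1 + 12·1 + 3·3 + 0·1 + 9·1.

24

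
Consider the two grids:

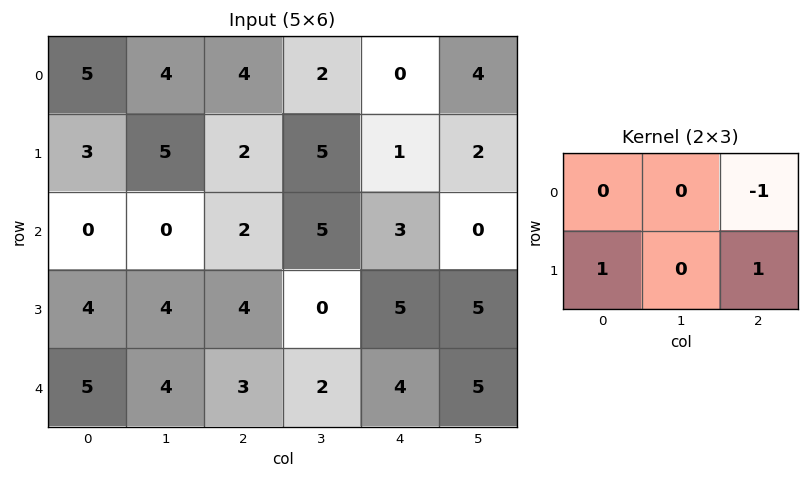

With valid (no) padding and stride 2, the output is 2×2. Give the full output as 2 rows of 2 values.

1 3
6 6

Output[0,0]: The receptive field on the input at this output position is [5 4 4 / 3 5 2]. Elementwise product with the kernel and sum: 4·-1 + 3·1 + 2·1.
Output[0,1]: The receptive field on the input at this output position is [4 2 0 / 2 5 1]. Elementwise product with the kernel and sum: 0·-1 + 2·1 + 1·1.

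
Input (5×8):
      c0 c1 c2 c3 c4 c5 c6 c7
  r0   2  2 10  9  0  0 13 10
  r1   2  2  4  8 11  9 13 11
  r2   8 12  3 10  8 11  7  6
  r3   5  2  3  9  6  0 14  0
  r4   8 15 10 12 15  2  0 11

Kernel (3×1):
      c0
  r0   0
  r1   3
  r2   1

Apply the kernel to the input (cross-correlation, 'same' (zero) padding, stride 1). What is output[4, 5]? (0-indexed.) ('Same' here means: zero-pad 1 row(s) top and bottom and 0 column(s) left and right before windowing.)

The receptive field on the zero-padded input at this output position is [0 / 2 / 0]. Elementwise product with the kernel and sum: 2·3 + 0·1.

6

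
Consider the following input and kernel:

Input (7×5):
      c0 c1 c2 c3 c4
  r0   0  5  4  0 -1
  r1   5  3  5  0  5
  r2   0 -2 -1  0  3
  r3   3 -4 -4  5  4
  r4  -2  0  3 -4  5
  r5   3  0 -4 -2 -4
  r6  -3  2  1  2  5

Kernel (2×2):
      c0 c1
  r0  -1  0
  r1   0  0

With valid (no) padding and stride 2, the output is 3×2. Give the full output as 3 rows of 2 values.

Output[0,0]: The receptive field on the input at this output position is [0 5 / 5 3]. Elementwise product with the kernel and sum: 0·-1.

0 -4
0 1
2 -3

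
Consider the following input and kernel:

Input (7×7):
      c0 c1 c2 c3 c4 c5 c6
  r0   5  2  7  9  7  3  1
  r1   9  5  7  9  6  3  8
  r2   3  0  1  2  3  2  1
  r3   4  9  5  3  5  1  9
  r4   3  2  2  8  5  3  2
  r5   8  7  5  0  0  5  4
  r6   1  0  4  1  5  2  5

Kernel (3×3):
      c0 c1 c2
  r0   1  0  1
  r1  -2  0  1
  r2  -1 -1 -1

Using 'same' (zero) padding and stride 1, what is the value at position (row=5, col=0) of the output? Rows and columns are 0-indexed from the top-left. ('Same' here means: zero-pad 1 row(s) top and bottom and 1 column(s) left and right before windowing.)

The receptive field on the zero-padded input at this output position is [0 3 2 / 0 8 7 / 0 1 0]. Elementwise product with the kernel and sum: 0·1 + 2·1 + 0·-2 + 7·1 + 0·-1 + 1·-1 + 0·-1.

8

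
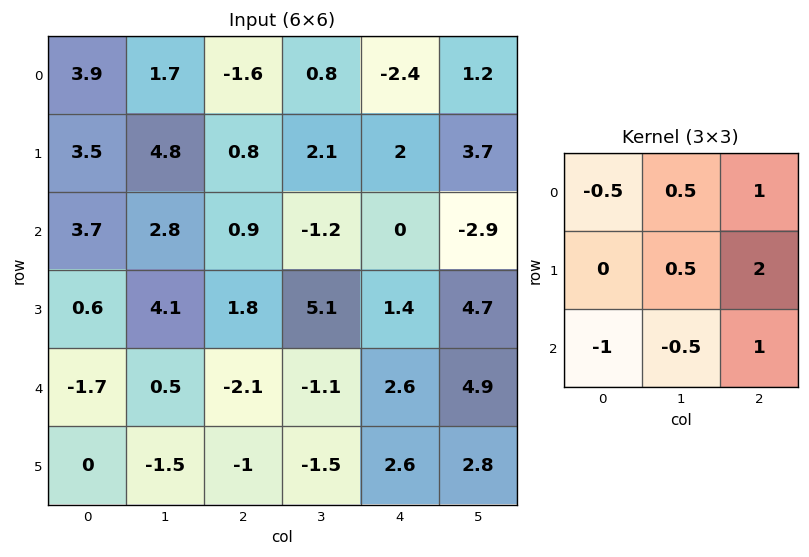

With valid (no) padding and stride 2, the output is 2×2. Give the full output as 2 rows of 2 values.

Output[0,0]: The receptive field on the input at this output position is [3.9 1.7 -1.6 / 3.5 4.8 0.8 / 3.7 2.8 0.9]. Elementwise product with the kernel and sum: 3.9·-0.5 + 1.7·0.5 + -1.6·1 + 4.8·0.5 + 0.8·2 + 3.7·-1 + 2.8·-0.5 + 0.9·1.

-2.9 3.55
5.45 9.55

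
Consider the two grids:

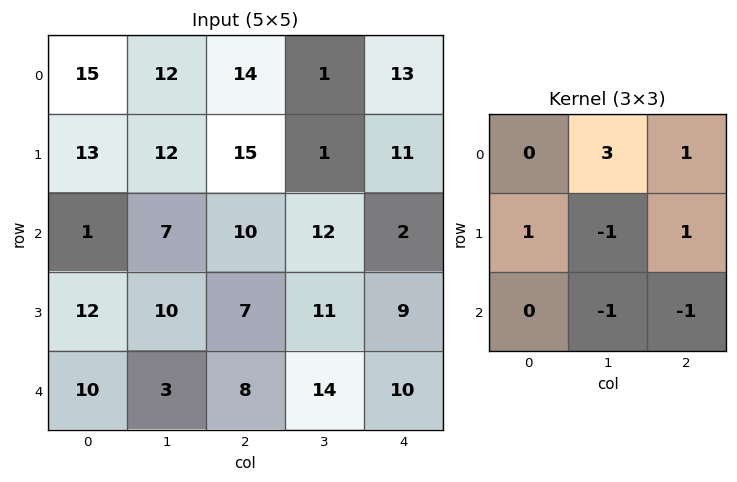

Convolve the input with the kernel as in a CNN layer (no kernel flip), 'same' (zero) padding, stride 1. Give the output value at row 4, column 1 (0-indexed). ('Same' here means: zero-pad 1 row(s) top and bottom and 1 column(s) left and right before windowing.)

The receptive field on the zero-padded input at this output position is [12 10 7 / 10 3 8 / 0 0 0]. Elementwise product with the kernel and sum: 10·3 + 7·1 + 10·1 + 3·-1 + 8·1 + 0·-1 + 0·-1.

52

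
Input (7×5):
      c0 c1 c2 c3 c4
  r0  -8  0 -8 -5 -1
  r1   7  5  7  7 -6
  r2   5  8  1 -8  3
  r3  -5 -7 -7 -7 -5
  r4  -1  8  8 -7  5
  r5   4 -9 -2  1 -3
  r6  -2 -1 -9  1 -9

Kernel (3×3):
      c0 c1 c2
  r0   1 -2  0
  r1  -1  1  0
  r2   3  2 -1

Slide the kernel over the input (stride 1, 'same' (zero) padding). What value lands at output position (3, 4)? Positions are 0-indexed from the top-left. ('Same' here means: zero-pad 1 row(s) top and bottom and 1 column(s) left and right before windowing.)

-23

The receptive field on the zero-padded input at this output position is [-8 3 0 / -7 -5 0 / -7 5 0]. Elementwise product with the kernel and sum: -8·1 + 3·-2 + -7·-1 + -5·1 + -7·3 + 5·2 + 0·-1.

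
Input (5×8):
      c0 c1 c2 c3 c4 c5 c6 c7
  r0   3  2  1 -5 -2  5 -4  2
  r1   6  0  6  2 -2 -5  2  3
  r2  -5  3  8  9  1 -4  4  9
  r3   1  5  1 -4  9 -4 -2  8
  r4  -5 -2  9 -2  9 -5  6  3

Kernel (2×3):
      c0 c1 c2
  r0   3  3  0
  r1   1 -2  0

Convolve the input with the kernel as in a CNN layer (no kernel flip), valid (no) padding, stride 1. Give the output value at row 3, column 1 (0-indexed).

The receptive field on the input at this output position is [5 1 -4 / -2 9 -2]. Elementwise product with the kernel and sum: 5·3 + 1·3 + -2·1 + 9·-2.

-2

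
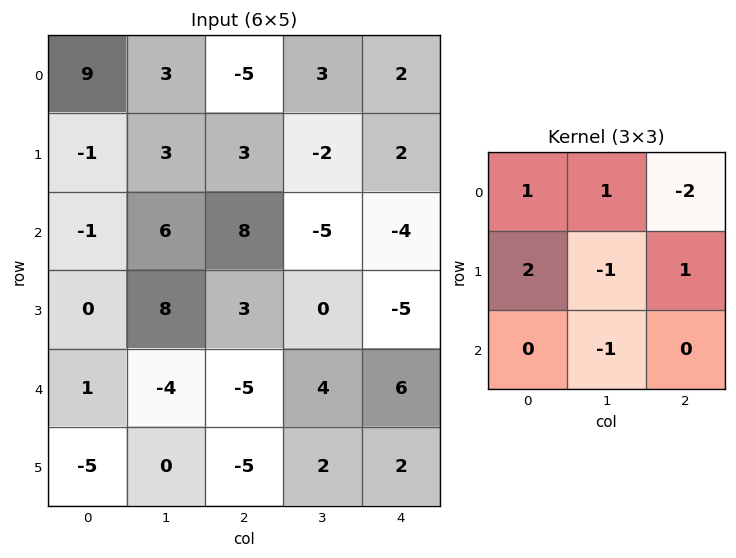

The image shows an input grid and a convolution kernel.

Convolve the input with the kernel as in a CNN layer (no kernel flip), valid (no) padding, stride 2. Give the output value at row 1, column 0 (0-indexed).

The receptive field on the input at this output position is [-1 6 8 / 0 8 3 / 1 -4 -5]. Elementwise product with the kernel and sum: -1·1 + 6·1 + 8·-2 + 0·2 + 8·-1 + 3·1 + -4·-1.

-12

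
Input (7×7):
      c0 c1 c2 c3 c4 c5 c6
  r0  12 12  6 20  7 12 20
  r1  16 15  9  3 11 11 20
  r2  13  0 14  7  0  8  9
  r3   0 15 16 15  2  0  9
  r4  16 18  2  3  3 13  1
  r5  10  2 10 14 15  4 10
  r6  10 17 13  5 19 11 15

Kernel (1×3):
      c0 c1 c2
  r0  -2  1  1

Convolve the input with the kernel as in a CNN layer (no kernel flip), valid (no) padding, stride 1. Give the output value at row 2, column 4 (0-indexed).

17

The receptive field on the input at this output position is [0 8 9]. Elementwise product with the kernel and sum: 0·-2 + 8·1 + 9·1.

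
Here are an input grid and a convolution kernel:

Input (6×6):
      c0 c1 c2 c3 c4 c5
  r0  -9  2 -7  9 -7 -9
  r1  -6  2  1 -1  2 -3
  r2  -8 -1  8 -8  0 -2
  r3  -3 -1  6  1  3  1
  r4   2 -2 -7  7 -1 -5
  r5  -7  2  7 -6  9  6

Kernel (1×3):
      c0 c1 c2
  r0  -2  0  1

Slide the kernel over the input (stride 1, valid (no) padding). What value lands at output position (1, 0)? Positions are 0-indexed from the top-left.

The receptive field on the input at this output position is [-6 2 1]. Elementwise product with the kernel and sum: -6·-2 + 1·1.

13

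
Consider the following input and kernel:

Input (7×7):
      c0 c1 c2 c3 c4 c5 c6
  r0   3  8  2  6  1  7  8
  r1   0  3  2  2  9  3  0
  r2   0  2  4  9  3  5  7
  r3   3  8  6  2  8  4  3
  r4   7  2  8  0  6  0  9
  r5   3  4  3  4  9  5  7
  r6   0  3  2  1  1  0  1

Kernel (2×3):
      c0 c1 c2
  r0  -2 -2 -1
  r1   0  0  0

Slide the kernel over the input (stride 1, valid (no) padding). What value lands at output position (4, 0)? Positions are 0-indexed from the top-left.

The receptive field on the input at this output position is [7 2 8 / 3 4 3]. Elementwise product with the kernel and sum: 7·-2 + 2·-2 + 8·-1.

-26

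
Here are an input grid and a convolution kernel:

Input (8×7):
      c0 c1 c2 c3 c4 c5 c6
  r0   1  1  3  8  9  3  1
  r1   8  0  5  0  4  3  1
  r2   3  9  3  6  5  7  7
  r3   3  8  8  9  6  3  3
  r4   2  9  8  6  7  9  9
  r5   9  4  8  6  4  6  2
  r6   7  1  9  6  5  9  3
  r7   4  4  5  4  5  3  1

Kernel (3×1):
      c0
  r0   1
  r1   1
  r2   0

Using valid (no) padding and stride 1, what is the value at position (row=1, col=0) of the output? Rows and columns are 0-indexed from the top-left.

11

The receptive field on the input at this output position is [8 / 3 / 3]. Elementwise product with the kernel and sum: 8·1 + 3·1.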